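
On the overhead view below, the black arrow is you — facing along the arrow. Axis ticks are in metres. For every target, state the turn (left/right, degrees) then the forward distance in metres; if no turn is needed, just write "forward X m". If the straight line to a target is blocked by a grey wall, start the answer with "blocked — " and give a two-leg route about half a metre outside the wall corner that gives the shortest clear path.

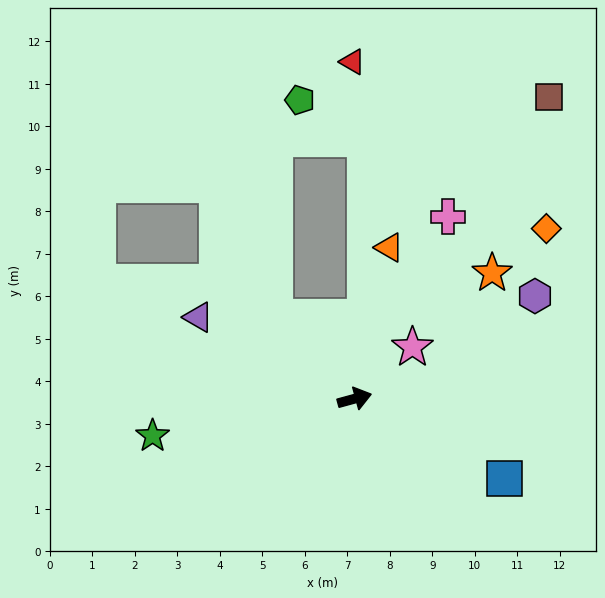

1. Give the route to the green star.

turn left 175°, forward 4.8 m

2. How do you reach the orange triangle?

turn left 62°, forward 3.7 m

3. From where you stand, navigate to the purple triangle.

turn left 137°, forward 4.1 m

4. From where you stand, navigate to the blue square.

turn right 43°, forward 4.0 m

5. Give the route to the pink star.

turn left 26°, forward 1.8 m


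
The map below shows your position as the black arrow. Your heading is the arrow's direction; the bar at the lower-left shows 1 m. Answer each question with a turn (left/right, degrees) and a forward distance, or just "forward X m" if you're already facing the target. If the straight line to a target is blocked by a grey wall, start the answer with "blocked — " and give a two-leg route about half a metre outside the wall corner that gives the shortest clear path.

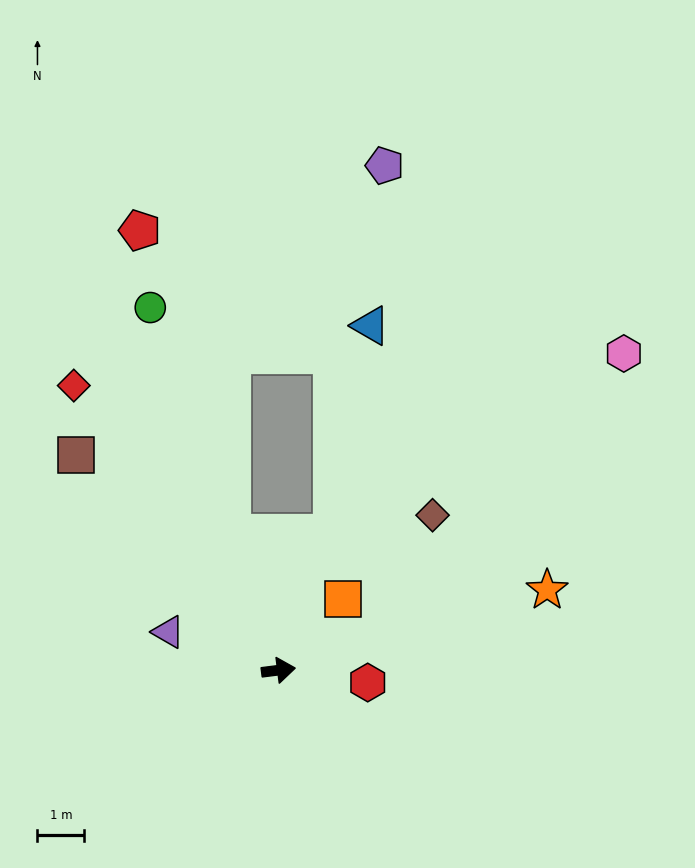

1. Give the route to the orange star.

turn left 9°, forward 6.0 m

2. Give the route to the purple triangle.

turn left 154°, forward 2.5 m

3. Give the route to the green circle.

turn left 102°, forward 8.2 m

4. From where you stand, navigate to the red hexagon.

turn right 15°, forward 1.9 m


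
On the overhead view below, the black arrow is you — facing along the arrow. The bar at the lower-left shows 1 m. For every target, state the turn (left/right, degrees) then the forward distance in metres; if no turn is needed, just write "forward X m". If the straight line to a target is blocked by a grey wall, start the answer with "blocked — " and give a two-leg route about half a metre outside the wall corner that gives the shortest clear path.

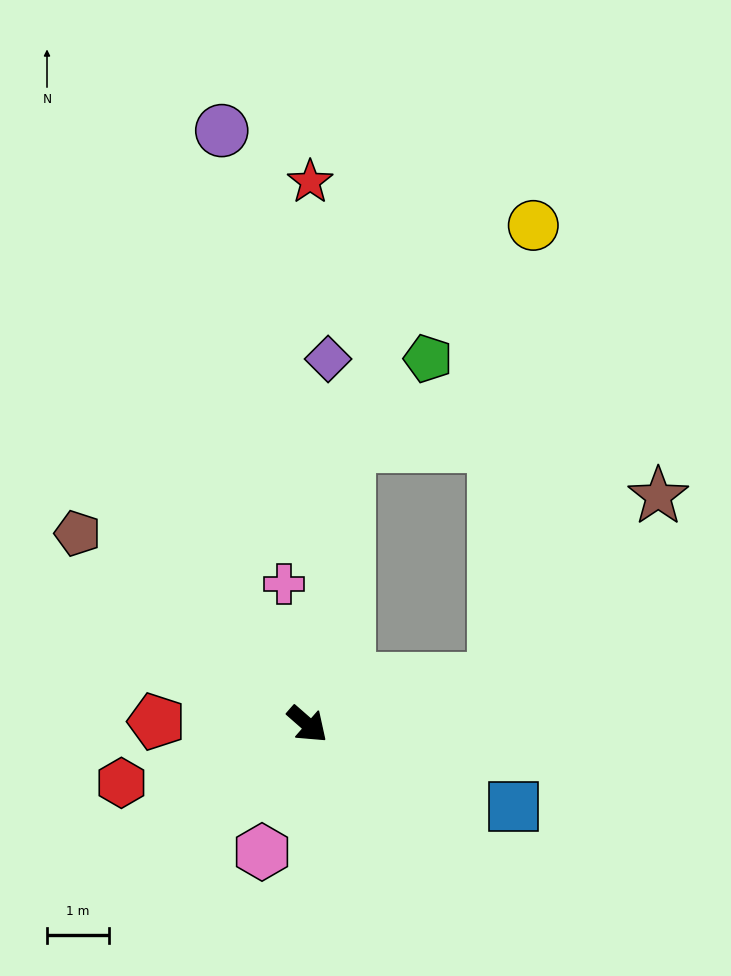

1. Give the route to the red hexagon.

turn right 121°, forward 3.1 m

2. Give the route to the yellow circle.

blocked — turn left 55°, forward 3.1 m, then turn left 71°, forward 7.3 m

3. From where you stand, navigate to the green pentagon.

blocked — turn left 123°, forward 4.5 m, then turn right 34°, forward 1.9 m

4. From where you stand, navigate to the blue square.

turn left 20°, forward 3.6 m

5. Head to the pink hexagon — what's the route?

turn right 68°, forward 2.2 m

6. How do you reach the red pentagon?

turn right 140°, forward 2.4 m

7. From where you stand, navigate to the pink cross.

turn left 141°, forward 2.3 m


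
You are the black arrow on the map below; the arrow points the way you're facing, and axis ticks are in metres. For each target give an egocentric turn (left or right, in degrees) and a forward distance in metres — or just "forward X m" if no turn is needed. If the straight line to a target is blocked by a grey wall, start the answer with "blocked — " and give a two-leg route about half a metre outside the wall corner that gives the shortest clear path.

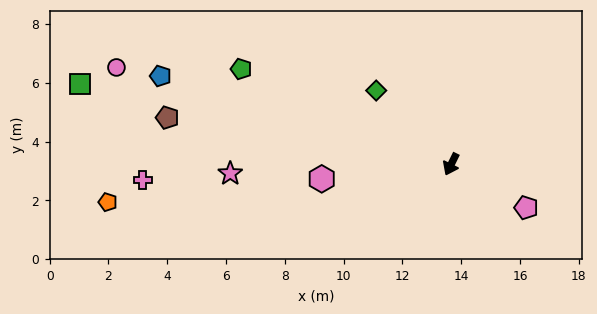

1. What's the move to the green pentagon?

turn right 88°, forward 7.8 m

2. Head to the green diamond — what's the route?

turn right 108°, forward 3.6 m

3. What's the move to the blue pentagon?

turn right 81°, forward 10.3 m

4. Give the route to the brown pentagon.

turn right 73°, forward 9.8 m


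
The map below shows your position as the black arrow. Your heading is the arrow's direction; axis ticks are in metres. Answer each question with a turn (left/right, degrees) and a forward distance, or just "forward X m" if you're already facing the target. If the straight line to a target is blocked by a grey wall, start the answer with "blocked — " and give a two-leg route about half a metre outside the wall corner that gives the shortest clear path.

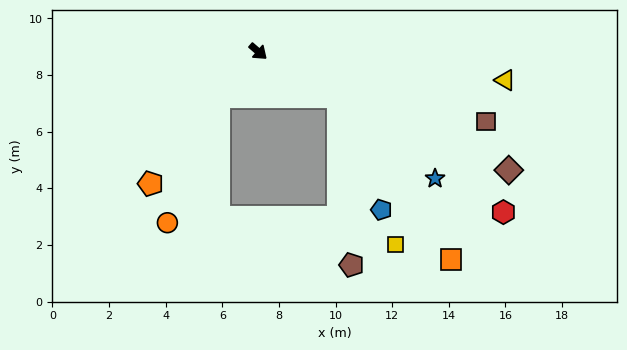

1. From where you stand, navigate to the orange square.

blocked — turn left 12°, forward 3.3 m, then turn right 27°, forward 7.0 m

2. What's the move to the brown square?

turn left 24°, forward 8.4 m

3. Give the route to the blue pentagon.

blocked — turn left 12°, forward 3.3 m, then turn right 41°, forward 4.3 m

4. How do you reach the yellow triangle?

turn left 34°, forward 8.8 m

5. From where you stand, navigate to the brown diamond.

turn left 16°, forward 9.8 m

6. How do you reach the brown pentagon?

blocked — turn left 12°, forward 3.3 m, then turn right 57°, forward 6.0 m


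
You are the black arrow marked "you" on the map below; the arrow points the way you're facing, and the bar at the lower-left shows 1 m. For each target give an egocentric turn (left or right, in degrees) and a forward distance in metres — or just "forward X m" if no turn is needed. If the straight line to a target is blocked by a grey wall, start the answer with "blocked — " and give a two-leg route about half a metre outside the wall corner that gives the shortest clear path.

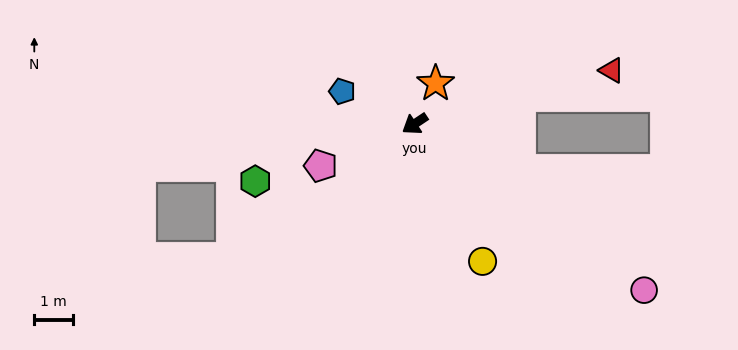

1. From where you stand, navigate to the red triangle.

turn left 161°, forward 5.3 m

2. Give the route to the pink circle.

turn left 110°, forward 7.3 m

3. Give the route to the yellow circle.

turn left 82°, forward 4.0 m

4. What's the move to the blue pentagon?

turn right 58°, forward 2.1 m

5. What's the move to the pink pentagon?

turn right 10°, forward 2.7 m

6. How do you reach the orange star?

turn right 151°, forward 1.2 m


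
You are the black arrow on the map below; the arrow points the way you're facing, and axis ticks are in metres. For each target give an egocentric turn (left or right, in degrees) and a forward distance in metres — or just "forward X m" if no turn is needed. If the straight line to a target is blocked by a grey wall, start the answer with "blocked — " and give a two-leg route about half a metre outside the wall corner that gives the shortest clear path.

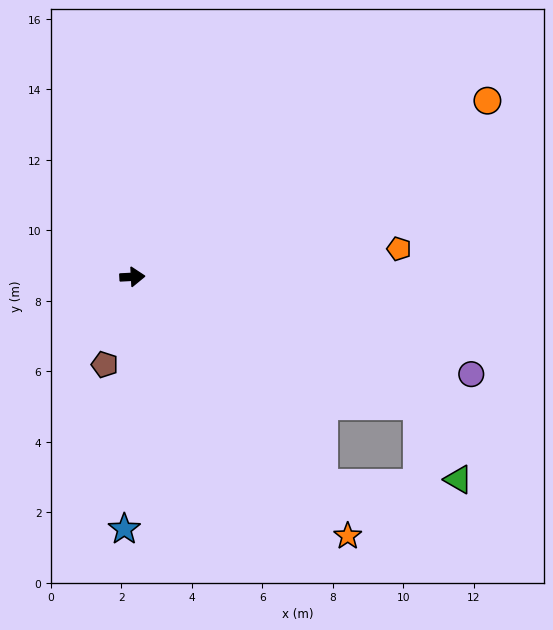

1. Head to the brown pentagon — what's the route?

turn right 111°, forward 2.6 m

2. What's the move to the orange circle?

turn left 23°, forward 11.2 m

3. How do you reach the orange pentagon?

turn left 3°, forward 7.6 m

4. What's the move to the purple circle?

turn right 19°, forward 10.0 m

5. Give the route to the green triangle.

blocked — turn right 27°, forward 8.9 m, then turn right 37°, forward 2.4 m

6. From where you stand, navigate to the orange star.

turn right 53°, forward 9.6 m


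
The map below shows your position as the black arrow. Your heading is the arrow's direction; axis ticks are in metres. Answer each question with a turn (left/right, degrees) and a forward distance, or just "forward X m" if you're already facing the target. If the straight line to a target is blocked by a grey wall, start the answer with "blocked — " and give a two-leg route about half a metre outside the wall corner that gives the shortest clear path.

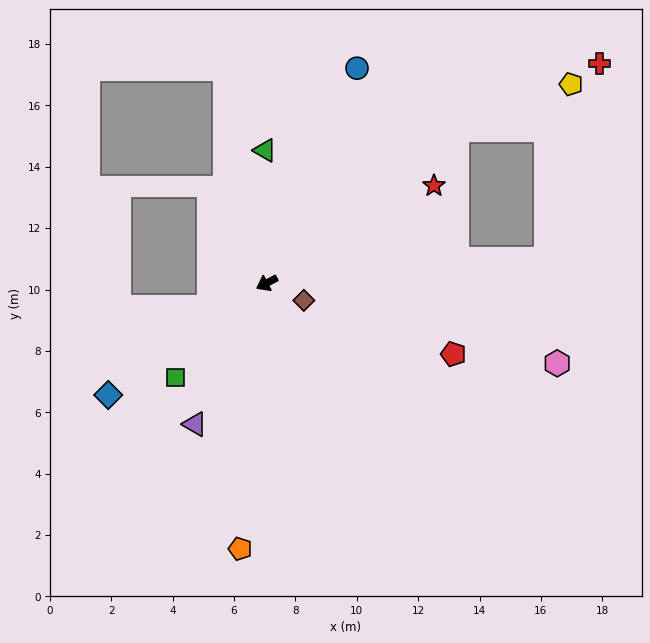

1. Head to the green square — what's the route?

turn left 18°, forward 4.3 m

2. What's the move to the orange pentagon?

turn left 57°, forward 8.7 m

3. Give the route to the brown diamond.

turn left 127°, forward 1.3 m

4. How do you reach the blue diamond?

turn left 8°, forward 6.3 m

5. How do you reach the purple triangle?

turn left 35°, forward 5.2 m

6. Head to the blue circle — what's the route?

turn right 140°, forward 7.6 m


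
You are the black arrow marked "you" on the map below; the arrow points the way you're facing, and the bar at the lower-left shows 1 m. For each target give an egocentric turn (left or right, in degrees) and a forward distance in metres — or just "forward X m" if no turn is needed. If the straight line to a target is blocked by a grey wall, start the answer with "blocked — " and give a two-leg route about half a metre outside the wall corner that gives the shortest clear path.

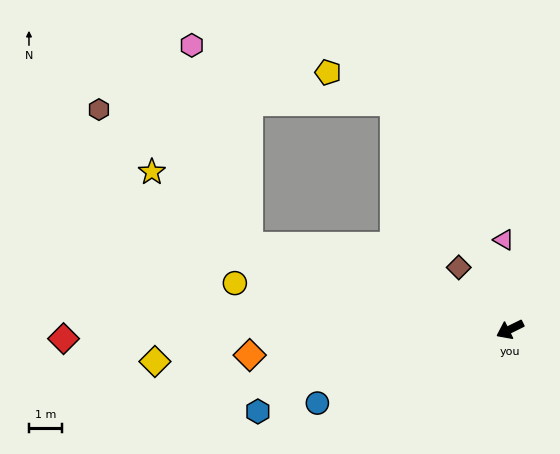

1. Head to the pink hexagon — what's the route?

blocked — turn right 44°, forward 8.2 m, then turn right 56°, forward 6.2 m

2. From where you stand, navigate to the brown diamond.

turn right 77°, forward 2.4 m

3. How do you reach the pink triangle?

turn right 112°, forward 2.7 m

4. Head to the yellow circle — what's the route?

turn right 36°, forward 8.4 m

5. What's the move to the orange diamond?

turn right 21°, forward 7.8 m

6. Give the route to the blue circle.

turn right 5°, forward 6.2 m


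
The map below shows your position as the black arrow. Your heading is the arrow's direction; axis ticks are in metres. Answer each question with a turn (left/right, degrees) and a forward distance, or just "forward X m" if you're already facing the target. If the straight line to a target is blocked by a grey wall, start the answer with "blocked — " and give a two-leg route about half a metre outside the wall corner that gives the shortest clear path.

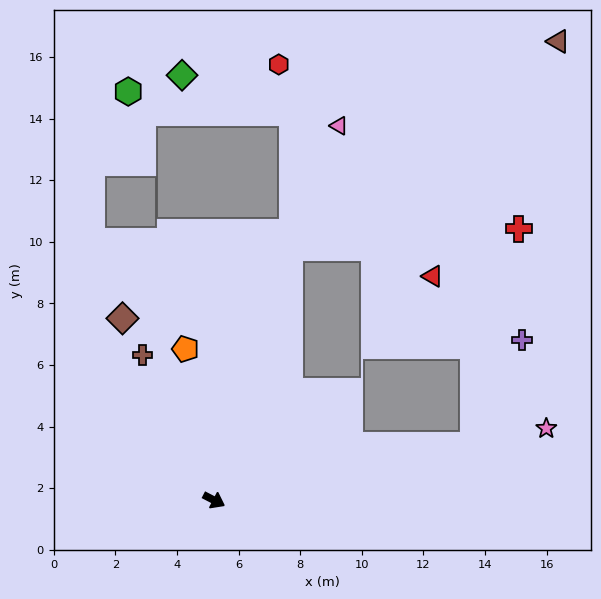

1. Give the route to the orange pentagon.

turn left 128°, forward 5.0 m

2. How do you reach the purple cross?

blocked — turn left 40°, forward 8.6 m, then turn left 52°, forward 3.7 m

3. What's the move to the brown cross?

turn left 144°, forward 5.2 m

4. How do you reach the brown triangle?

blocked — turn left 101°, forward 8.6 m, then turn right 36°, forward 11.0 m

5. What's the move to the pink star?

turn left 40°, forward 11.0 m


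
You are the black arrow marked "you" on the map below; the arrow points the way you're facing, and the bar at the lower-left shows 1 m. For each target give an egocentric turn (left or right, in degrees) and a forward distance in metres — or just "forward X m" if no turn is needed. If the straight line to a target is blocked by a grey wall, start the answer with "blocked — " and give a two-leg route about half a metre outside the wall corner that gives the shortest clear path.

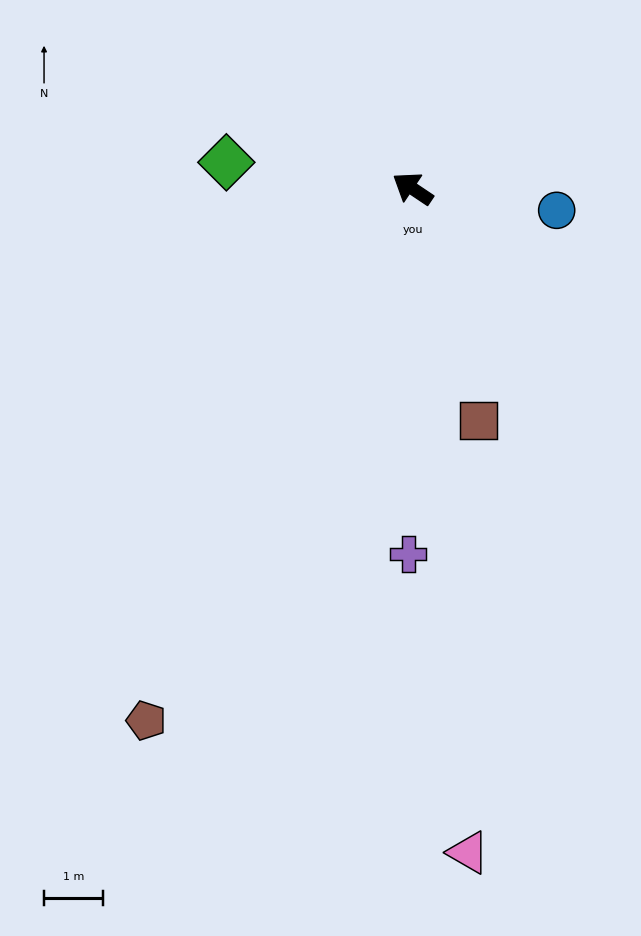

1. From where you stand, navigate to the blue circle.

turn right 155°, forward 2.5 m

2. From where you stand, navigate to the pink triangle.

turn left 129°, forward 11.4 m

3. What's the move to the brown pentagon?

turn left 97°, forward 10.2 m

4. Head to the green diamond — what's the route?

turn left 26°, forward 3.2 m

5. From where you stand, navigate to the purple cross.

turn left 123°, forward 6.2 m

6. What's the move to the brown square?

turn left 140°, forward 4.1 m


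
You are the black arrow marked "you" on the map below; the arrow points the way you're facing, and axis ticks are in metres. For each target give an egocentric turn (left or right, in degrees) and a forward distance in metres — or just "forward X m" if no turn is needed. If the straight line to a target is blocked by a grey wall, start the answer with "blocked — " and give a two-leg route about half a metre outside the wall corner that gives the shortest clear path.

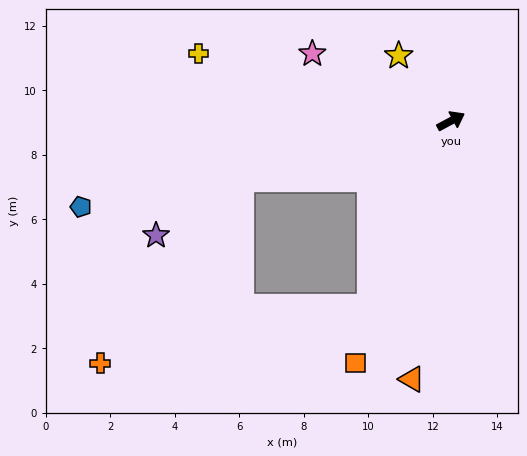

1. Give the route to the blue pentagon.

turn left 165°, forward 11.8 m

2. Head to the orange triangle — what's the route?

turn right 127°, forward 8.1 m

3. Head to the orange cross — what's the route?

blocked — turn left 167°, forward 6.8 m, then turn left 38°, forward 7.2 m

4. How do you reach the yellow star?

turn left 101°, forward 2.6 m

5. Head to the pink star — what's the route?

turn left 126°, forward 4.8 m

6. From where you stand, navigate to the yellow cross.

turn left 137°, forward 8.1 m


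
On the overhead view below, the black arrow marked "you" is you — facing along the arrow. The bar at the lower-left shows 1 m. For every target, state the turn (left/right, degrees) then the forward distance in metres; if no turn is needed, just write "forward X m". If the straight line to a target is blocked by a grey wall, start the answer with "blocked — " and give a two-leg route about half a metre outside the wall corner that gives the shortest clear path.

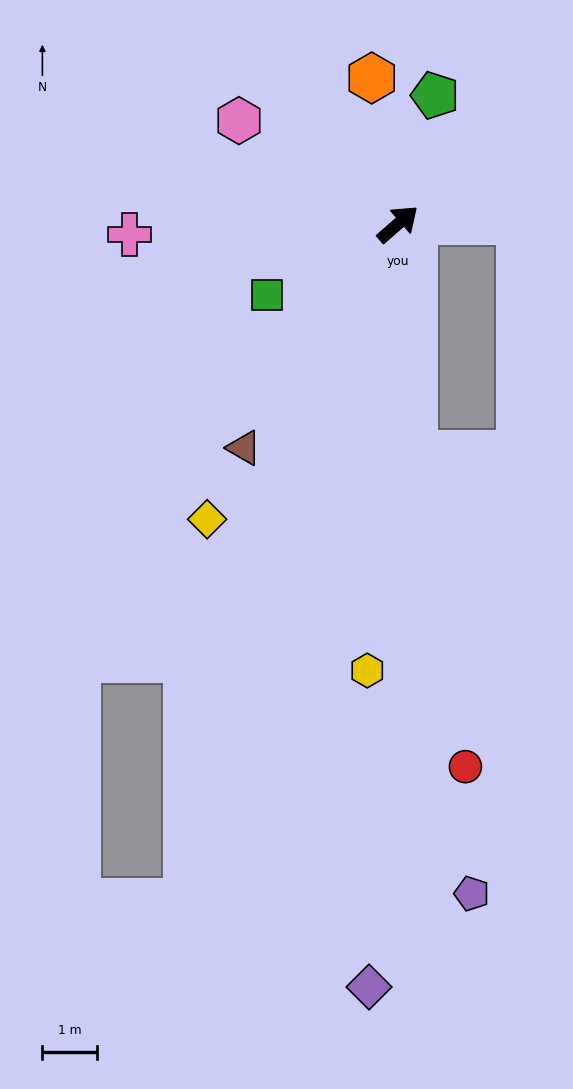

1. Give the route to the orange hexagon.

turn left 59°, forward 2.7 m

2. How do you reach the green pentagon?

turn left 33°, forward 2.5 m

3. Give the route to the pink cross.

turn left 141°, forward 4.9 m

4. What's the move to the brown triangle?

turn right 166°, forward 5.0 m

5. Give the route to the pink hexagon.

turn left 106°, forward 3.5 m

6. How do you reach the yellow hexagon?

turn right 135°, forward 8.2 m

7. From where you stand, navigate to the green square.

turn left 167°, forward 2.7 m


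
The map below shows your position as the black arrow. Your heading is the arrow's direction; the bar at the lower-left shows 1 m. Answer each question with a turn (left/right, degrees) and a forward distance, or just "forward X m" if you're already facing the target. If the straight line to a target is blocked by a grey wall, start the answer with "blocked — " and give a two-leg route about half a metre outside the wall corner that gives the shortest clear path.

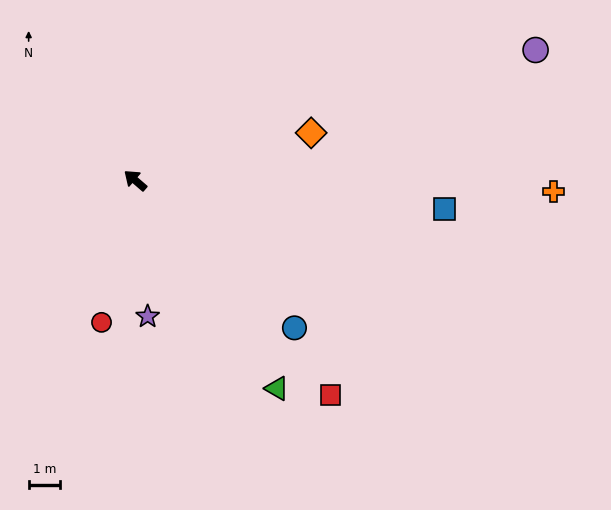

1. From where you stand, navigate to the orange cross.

turn right 141°, forward 13.3 m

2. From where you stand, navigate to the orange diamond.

turn right 124°, forward 5.8 m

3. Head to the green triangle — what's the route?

turn left 165°, forward 8.0 m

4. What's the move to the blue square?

turn right 144°, forward 9.8 m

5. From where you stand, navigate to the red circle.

turn left 117°, forward 4.6 m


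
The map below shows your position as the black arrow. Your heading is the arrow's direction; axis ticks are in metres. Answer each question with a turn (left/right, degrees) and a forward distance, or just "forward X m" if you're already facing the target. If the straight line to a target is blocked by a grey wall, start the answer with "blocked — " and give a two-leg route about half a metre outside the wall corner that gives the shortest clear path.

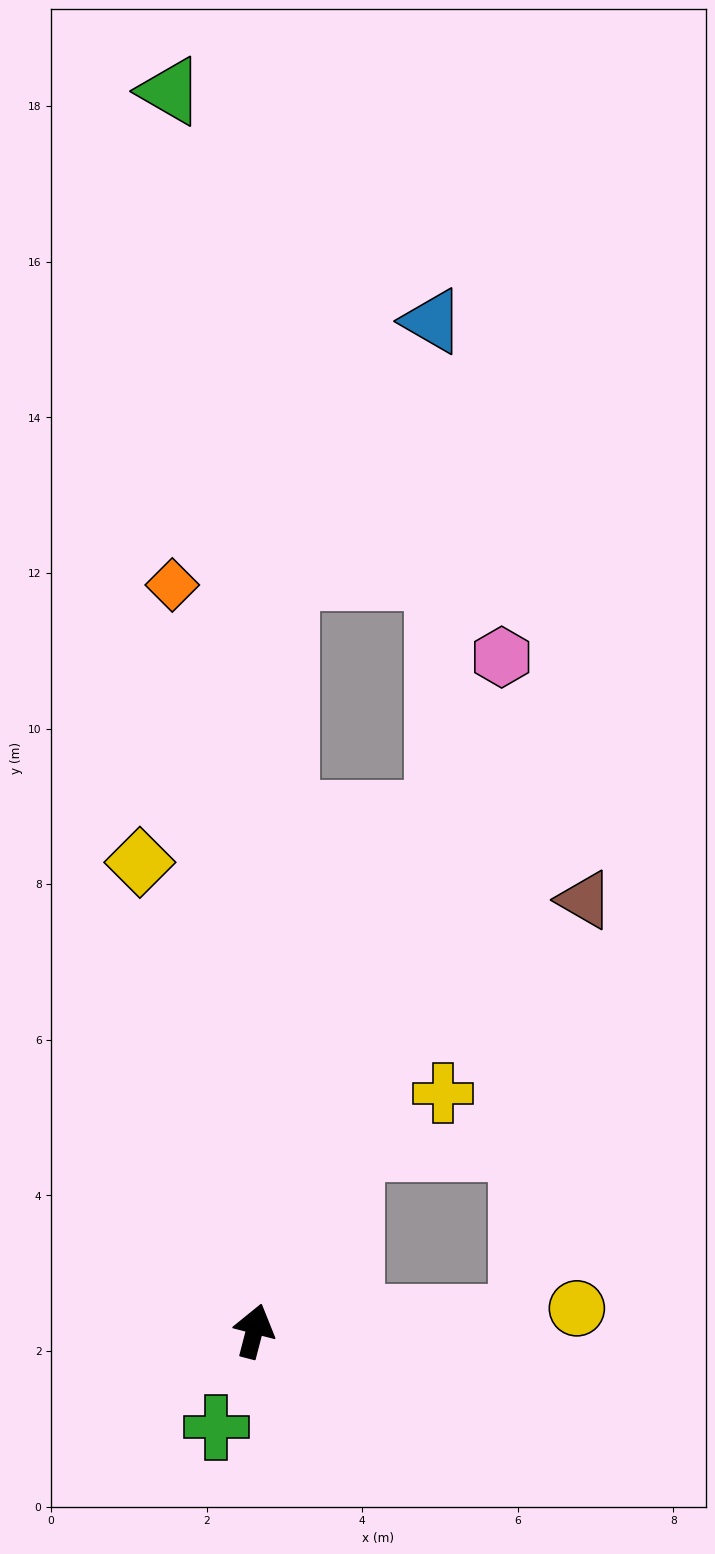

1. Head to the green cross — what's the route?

turn left 173°, forward 1.3 m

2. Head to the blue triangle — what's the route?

blocked — turn right 5°, forward 7.1 m, then turn left 20°, forward 6.3 m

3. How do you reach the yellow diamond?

turn left 28°, forward 6.2 m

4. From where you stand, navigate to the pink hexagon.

turn right 6°, forward 9.2 m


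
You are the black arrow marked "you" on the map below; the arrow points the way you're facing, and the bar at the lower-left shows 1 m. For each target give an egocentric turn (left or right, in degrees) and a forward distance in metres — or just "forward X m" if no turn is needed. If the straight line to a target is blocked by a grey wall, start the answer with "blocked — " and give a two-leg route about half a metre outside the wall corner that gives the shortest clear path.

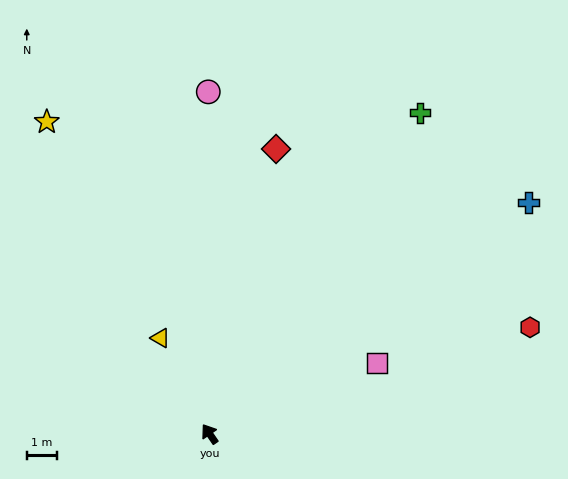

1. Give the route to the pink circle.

turn right 34°, forward 11.5 m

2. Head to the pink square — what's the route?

turn right 101°, forward 6.1 m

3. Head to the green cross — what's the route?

turn right 68°, forward 12.9 m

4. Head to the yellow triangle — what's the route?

turn right 7°, forward 3.6 m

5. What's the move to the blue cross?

turn right 89°, forward 13.2 m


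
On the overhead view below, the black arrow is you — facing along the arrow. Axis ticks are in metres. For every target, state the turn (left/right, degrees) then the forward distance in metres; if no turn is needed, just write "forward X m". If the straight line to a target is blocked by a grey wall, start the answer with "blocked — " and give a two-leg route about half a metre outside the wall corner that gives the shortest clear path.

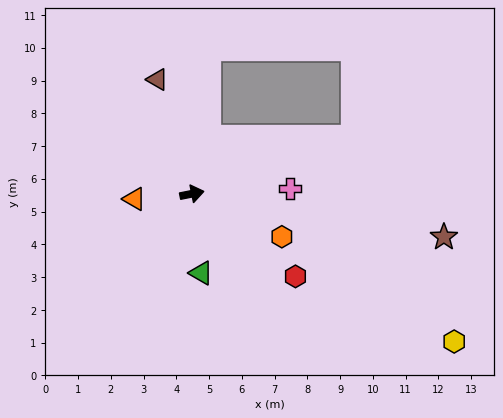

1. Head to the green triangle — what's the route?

turn right 95°, forward 2.4 m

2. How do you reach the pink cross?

turn right 8°, forward 3.0 m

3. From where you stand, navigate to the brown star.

turn right 21°, forward 7.8 m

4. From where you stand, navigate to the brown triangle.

turn left 96°, forward 3.6 m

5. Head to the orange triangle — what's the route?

turn left 174°, forward 1.8 m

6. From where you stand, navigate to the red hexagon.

turn right 50°, forward 4.0 m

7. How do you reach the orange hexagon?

turn right 37°, forward 3.0 m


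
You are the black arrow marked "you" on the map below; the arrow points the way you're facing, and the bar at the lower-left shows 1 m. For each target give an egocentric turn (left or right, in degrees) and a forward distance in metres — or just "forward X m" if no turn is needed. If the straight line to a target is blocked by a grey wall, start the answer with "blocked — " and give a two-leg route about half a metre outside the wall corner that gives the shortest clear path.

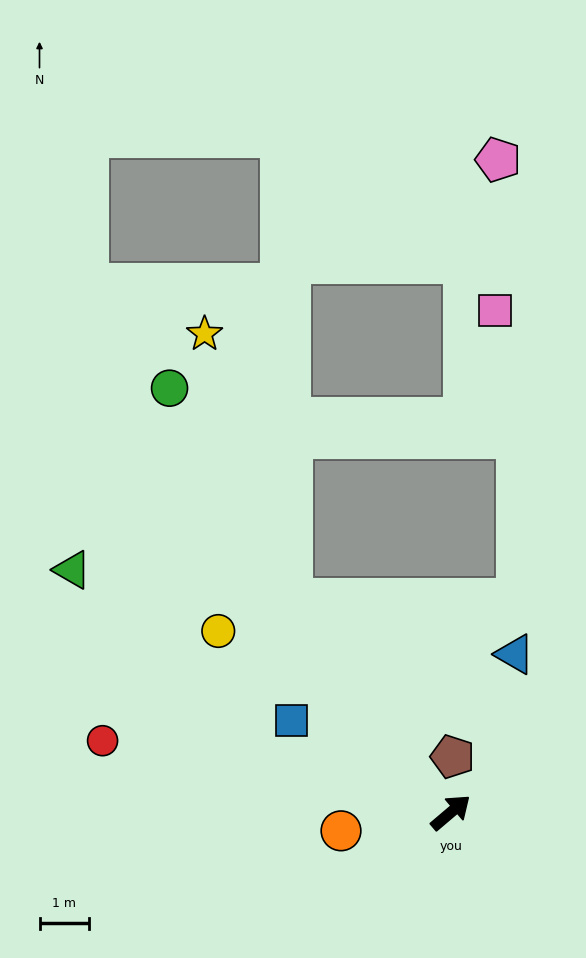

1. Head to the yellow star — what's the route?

blocked — turn left 86°, forward 5.4 m, then turn right 18°, forward 5.7 m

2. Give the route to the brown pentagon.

turn left 48°, forward 1.1 m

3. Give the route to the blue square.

turn left 110°, forward 3.7 m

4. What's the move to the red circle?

turn left 128°, forward 7.2 m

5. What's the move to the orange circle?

turn left 149°, forward 2.3 m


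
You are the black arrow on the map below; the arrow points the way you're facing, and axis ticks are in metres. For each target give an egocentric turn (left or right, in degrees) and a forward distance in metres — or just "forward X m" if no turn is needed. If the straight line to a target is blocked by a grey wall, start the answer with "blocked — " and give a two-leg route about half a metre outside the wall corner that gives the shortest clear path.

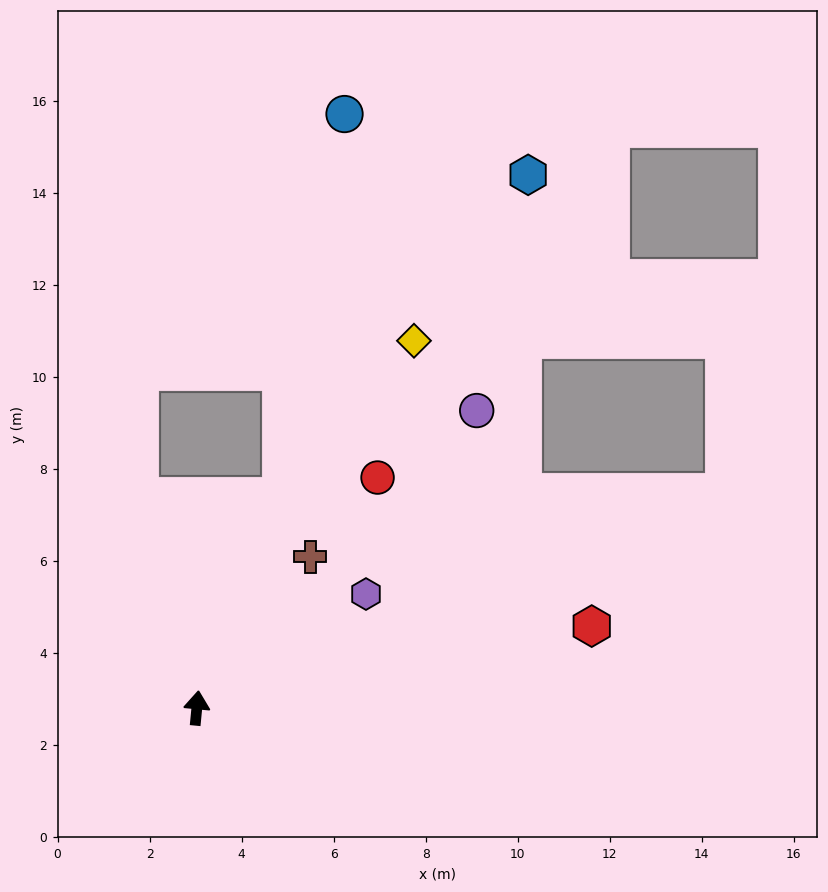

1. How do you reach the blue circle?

blocked — turn right 16°, forward 5.0 m, then turn left 12°, forward 8.4 m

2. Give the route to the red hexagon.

turn right 73°, forward 8.8 m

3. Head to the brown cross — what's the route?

turn right 31°, forward 4.1 m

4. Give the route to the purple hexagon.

turn right 51°, forward 4.4 m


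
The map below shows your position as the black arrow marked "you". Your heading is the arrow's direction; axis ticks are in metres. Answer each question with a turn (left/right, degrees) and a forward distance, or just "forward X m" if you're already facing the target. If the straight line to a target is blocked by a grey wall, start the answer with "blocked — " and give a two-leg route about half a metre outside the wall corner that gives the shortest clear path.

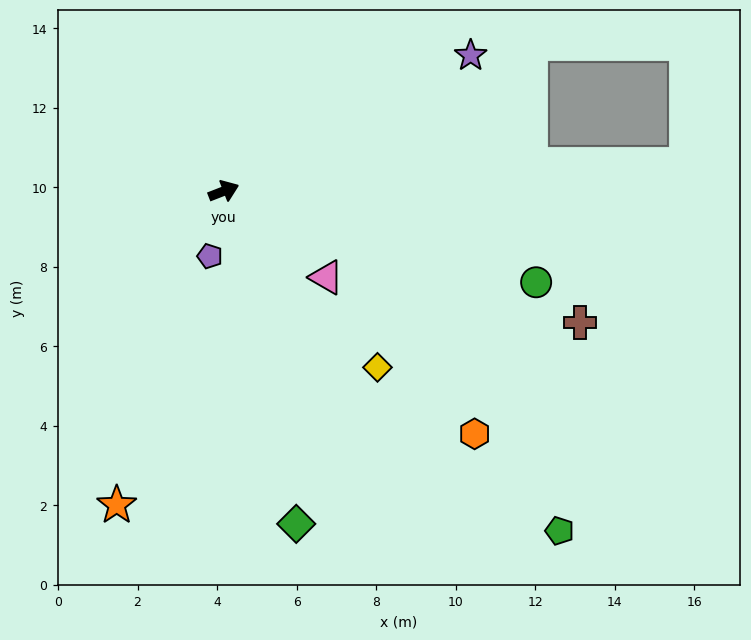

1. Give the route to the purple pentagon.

turn right 123°, forward 1.7 m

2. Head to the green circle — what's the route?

turn right 38°, forward 8.2 m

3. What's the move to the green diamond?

turn right 99°, forward 8.6 m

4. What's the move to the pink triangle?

turn right 61°, forward 3.4 m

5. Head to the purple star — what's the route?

turn left 7°, forward 7.1 m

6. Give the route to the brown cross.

turn right 42°, forward 9.6 m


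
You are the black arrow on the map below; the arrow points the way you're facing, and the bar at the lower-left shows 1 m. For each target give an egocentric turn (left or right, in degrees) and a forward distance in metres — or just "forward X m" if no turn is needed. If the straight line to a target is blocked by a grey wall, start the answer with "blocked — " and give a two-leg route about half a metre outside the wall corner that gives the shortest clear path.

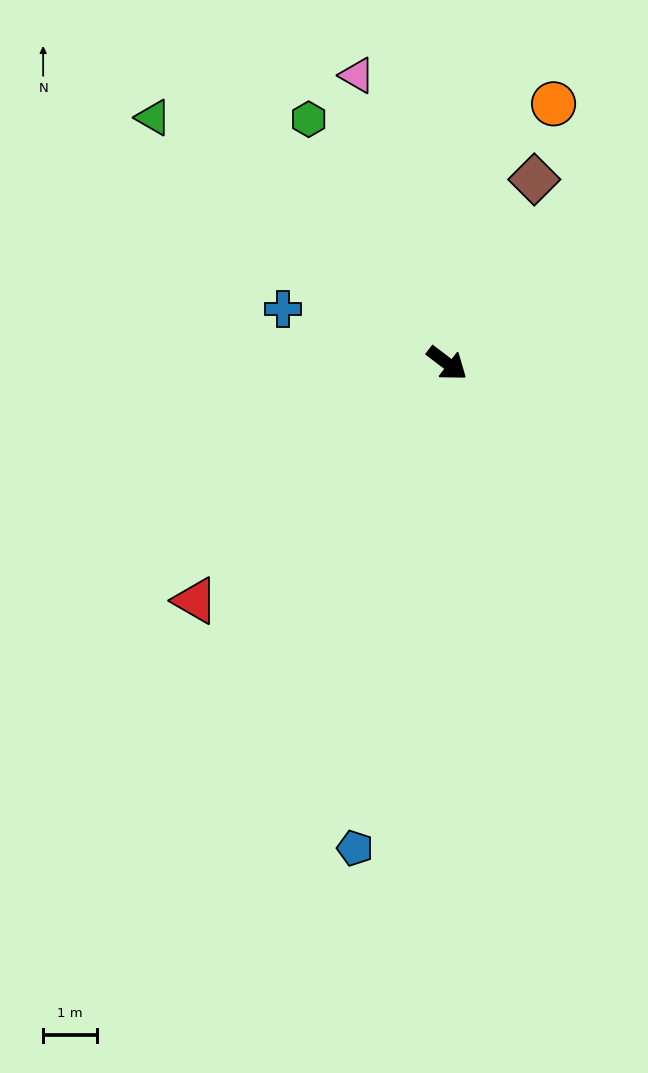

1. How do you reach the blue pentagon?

turn right 63°, forward 9.1 m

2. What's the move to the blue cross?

turn right 161°, forward 3.2 m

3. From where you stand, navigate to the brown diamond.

turn left 102°, forward 3.8 m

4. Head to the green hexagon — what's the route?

turn left 157°, forward 5.2 m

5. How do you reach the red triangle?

turn right 99°, forward 6.4 m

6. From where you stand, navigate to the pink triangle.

turn left 145°, forward 5.6 m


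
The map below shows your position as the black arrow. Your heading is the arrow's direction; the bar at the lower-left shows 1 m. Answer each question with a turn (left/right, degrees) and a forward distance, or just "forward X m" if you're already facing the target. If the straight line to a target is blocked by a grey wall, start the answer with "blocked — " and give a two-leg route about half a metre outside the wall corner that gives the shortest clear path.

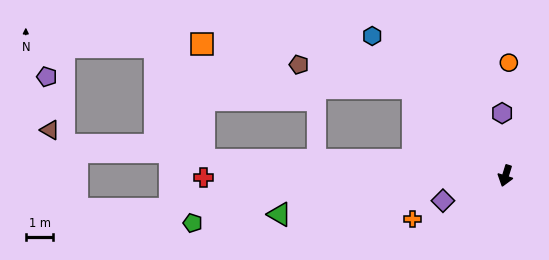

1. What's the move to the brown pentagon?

blocked — turn right 117°, forward 4.6 m, then turn left 33°, forward 4.2 m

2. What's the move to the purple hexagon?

turn right 160°, forward 2.3 m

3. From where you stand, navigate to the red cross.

turn right 72°, forward 11.0 m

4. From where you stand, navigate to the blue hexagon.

turn right 119°, forward 7.0 m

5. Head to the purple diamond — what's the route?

turn right 51°, forward 2.4 m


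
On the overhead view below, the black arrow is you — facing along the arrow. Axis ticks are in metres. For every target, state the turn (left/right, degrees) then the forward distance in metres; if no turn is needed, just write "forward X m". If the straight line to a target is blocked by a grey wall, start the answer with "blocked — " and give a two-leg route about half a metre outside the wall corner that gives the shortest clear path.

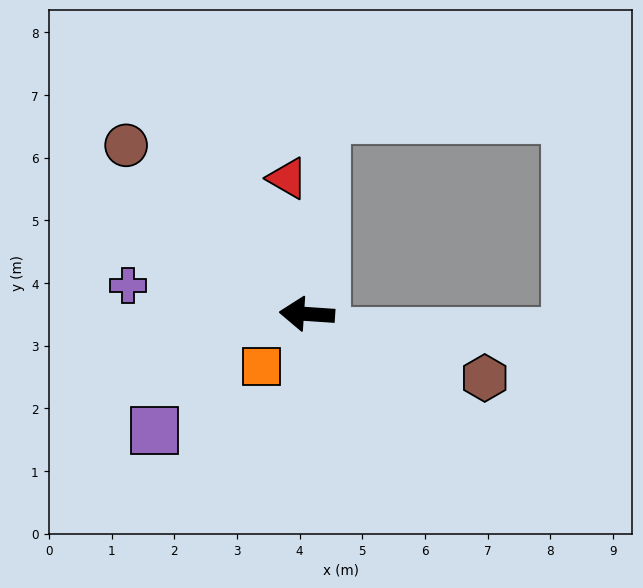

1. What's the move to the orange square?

turn left 53°, forward 1.1 m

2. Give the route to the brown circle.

turn right 39°, forward 3.9 m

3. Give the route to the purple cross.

turn right 5°, forward 2.9 m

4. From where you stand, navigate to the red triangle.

turn right 78°, forward 2.2 m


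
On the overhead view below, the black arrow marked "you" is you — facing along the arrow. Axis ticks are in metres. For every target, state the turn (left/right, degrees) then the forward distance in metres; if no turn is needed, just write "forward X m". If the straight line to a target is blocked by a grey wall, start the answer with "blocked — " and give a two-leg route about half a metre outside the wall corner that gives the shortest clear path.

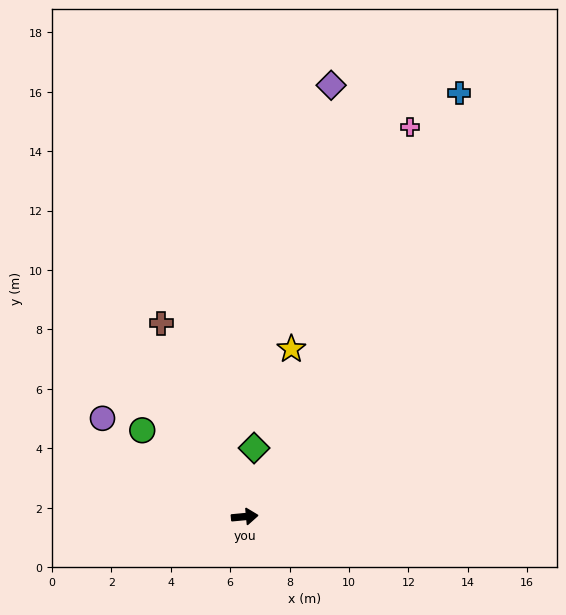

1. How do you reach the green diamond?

turn left 77°, forward 2.3 m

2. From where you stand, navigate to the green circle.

turn left 135°, forward 4.5 m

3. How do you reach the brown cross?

turn left 108°, forward 7.1 m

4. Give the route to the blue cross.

turn left 58°, forward 16.0 m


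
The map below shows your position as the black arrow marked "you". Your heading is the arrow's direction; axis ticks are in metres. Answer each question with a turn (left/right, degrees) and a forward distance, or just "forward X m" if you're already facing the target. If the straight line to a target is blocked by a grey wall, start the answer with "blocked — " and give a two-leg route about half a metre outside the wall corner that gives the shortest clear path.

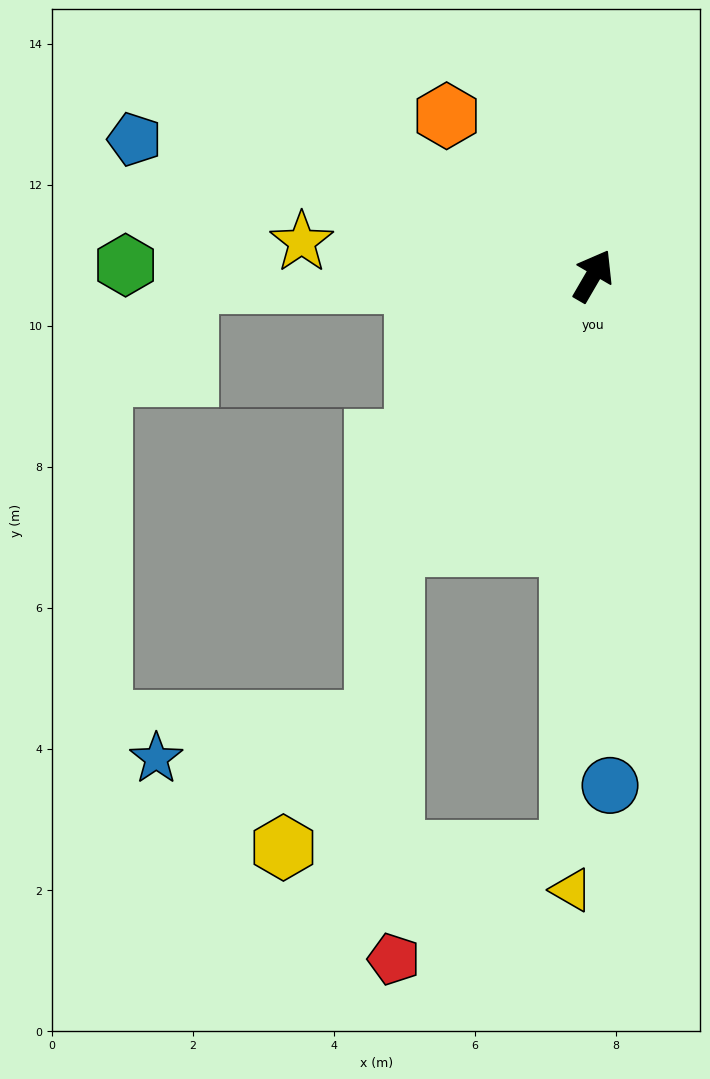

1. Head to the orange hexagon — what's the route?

turn left 73°, forward 3.1 m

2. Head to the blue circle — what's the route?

turn right 148°, forward 7.2 m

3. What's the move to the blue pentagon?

turn left 104°, forward 6.8 m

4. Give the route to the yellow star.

turn left 114°, forward 4.2 m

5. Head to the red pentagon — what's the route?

blocked — turn left 174°, forward 4.8 m, then turn left 36°, forward 5.9 m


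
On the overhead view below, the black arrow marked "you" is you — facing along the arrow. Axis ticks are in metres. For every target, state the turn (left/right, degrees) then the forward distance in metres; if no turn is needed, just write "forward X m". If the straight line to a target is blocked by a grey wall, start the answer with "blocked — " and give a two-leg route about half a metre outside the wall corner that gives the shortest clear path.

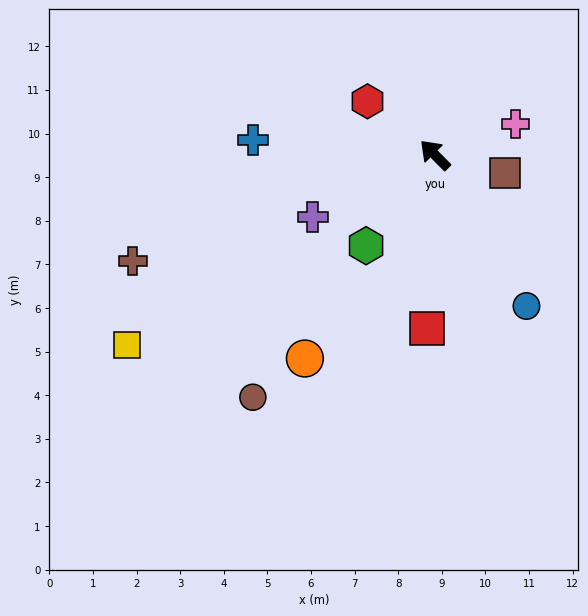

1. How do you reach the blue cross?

turn left 41°, forward 4.2 m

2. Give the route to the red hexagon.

turn left 7°, forward 2.0 m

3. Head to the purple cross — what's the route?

turn left 72°, forward 3.1 m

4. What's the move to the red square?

turn left 133°, forward 4.0 m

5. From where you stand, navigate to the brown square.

turn right 149°, forward 1.7 m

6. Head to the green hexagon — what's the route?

turn left 98°, forward 2.6 m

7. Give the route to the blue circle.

turn left 166°, forward 4.1 m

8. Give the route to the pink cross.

turn right 114°, forward 2.0 m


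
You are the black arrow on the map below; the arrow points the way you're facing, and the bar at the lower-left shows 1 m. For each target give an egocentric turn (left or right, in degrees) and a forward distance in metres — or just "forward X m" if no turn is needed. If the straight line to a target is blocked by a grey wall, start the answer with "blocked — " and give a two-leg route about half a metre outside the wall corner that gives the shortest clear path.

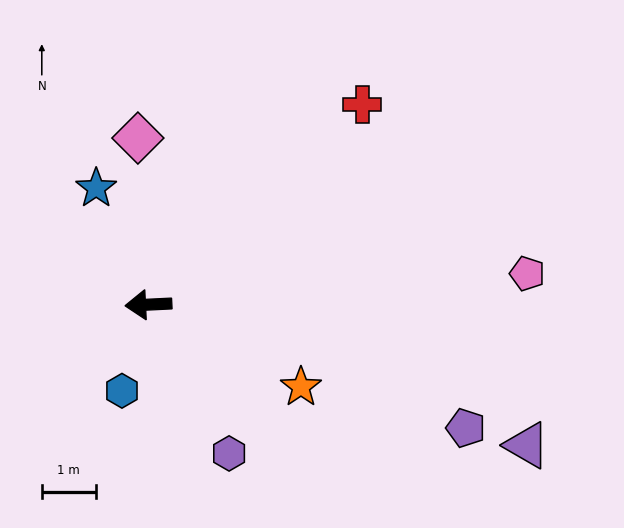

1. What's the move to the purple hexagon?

turn left 116°, forward 3.1 m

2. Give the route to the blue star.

turn right 69°, forward 2.4 m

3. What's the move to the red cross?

turn right 140°, forward 5.4 m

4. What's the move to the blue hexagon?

turn left 70°, forward 1.7 m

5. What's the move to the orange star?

turn left 149°, forward 3.2 m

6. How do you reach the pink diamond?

turn right 89°, forward 3.1 m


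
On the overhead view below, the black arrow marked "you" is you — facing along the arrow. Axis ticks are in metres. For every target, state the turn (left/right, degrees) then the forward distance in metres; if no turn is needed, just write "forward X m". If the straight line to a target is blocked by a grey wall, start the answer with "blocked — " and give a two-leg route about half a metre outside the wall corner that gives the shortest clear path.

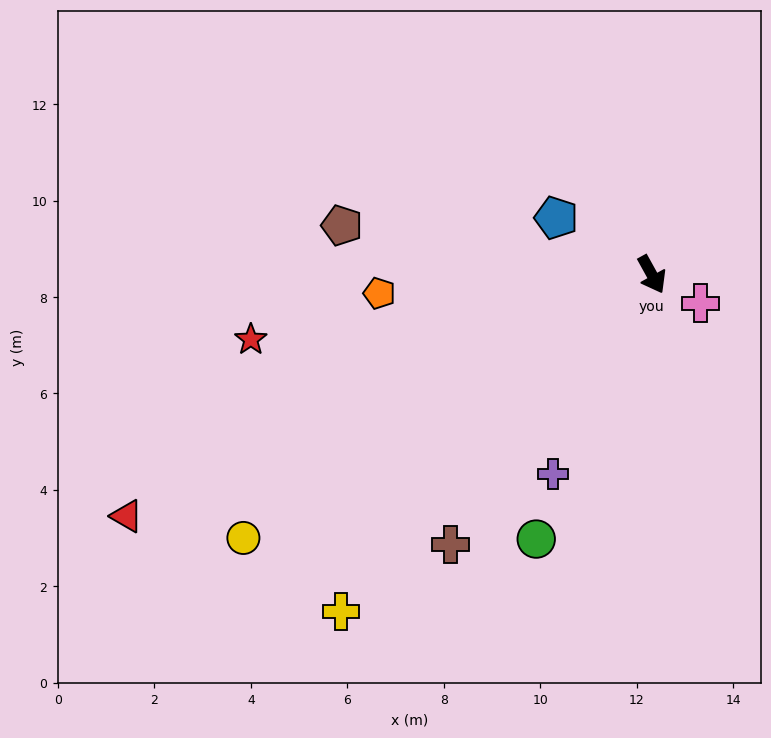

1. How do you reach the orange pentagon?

turn right 115°, forward 5.7 m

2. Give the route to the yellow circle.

turn right 86°, forward 10.1 m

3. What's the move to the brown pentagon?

turn right 128°, forward 6.5 m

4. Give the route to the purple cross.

turn right 55°, forward 4.6 m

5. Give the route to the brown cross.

turn right 66°, forward 7.0 m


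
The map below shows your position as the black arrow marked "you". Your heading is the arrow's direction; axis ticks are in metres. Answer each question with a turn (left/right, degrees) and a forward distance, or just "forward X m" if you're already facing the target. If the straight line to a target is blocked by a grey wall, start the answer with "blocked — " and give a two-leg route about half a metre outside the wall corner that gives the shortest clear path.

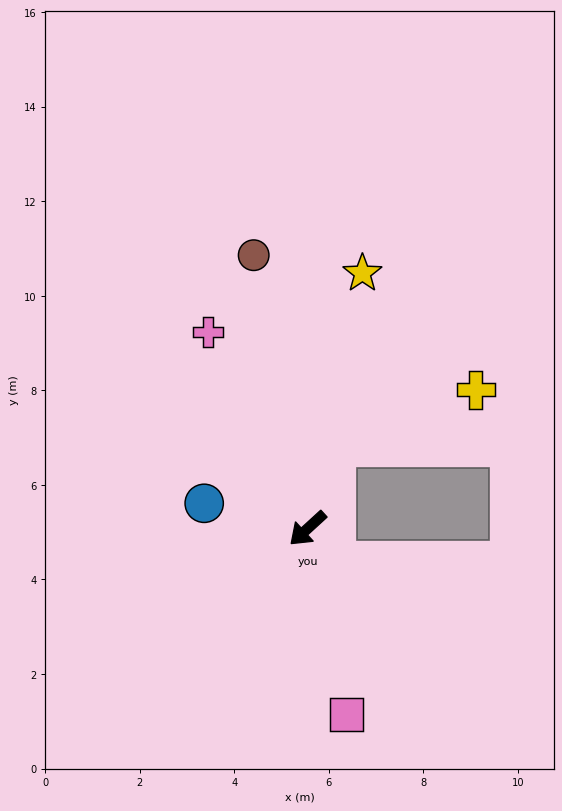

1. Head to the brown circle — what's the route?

turn right 121°, forward 5.9 m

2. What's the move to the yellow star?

turn right 145°, forward 5.5 m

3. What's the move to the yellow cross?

blocked — turn right 151°, forward 1.8 m, then turn right 49°, forward 3.2 m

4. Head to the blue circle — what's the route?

turn right 56°, forward 2.3 m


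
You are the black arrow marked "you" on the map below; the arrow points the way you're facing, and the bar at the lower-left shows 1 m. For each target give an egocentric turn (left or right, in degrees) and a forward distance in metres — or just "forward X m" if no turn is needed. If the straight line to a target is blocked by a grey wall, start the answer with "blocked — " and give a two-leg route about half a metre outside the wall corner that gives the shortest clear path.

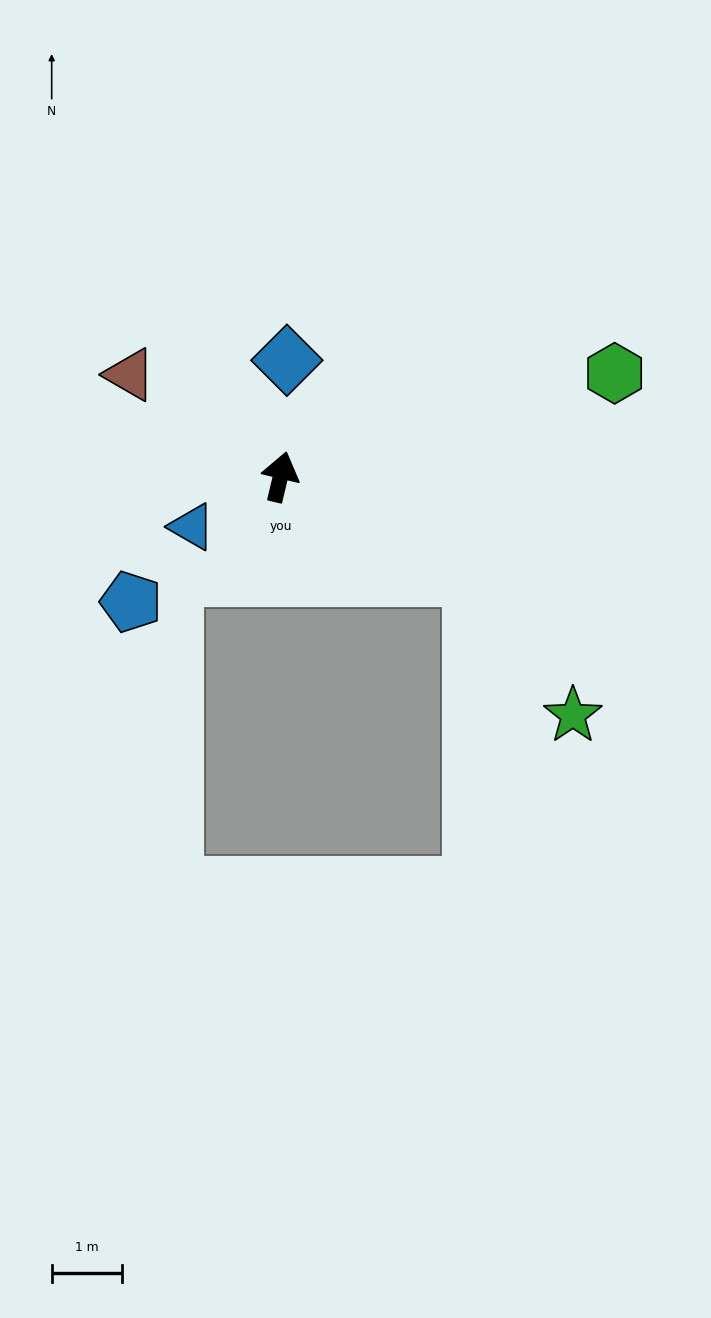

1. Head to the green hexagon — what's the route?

turn right 59°, forward 5.0 m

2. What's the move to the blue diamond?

turn left 10°, forward 1.7 m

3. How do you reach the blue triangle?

turn left 133°, forward 1.5 m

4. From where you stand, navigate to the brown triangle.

turn left 69°, forward 2.6 m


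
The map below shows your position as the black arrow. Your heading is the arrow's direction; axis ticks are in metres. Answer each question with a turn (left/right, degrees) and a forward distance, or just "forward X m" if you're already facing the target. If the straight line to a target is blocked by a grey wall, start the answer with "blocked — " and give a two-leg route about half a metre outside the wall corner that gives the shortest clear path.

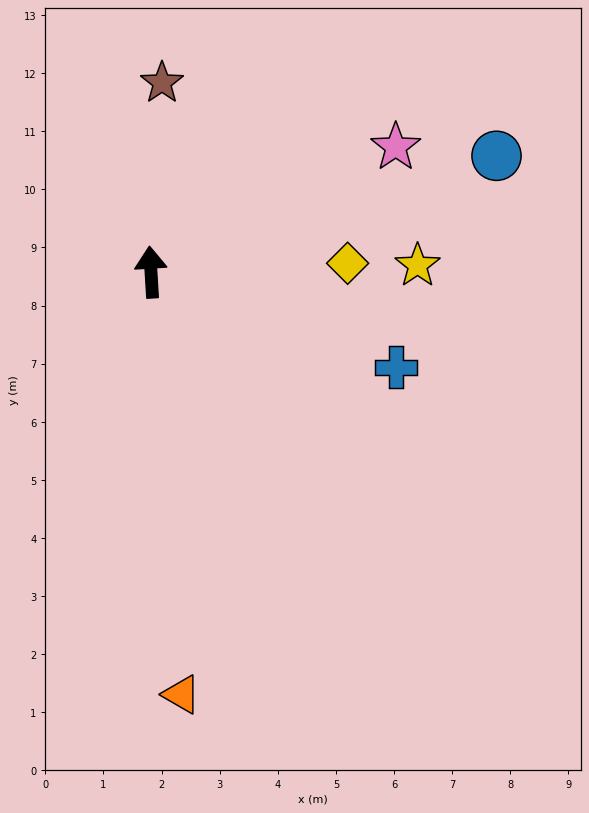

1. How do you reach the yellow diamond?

turn right 91°, forward 3.4 m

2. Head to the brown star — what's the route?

turn right 7°, forward 3.3 m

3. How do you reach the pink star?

turn right 66°, forward 4.7 m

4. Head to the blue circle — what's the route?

turn right 75°, forward 6.3 m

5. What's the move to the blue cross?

turn right 115°, forward 4.5 m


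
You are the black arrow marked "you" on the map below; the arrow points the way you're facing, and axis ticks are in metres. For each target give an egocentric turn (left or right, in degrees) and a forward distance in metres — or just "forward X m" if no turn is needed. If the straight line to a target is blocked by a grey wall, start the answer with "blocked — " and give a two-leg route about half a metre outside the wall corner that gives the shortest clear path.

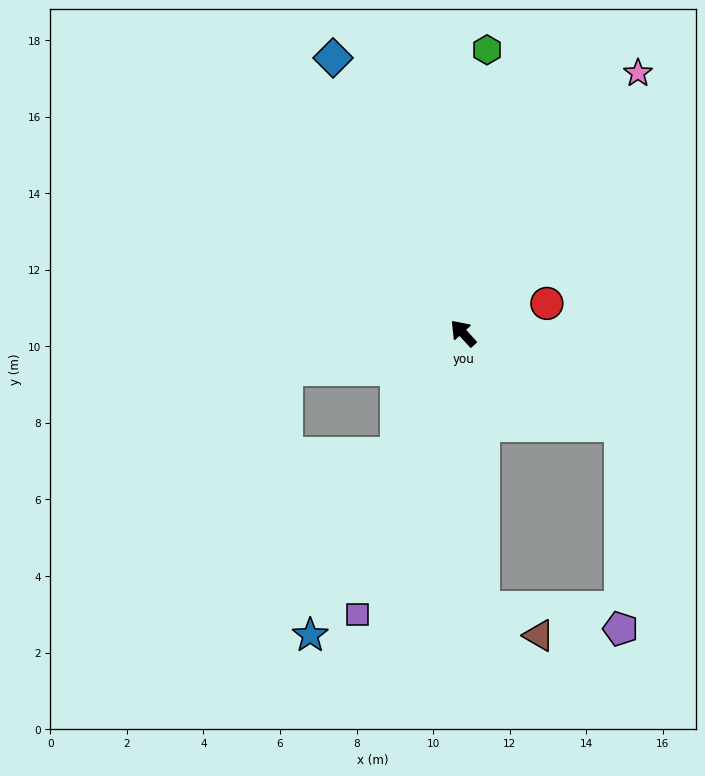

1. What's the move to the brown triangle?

blocked — turn left 142°, forward 7.2 m, then turn left 58°, forward 1.6 m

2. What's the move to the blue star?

turn left 111°, forward 8.8 m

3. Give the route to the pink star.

turn right 76°, forward 8.2 m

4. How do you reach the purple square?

turn left 117°, forward 7.8 m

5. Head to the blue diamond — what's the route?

turn right 17°, forward 8.0 m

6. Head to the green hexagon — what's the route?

turn right 47°, forward 7.4 m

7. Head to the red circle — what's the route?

turn right 113°, forward 2.3 m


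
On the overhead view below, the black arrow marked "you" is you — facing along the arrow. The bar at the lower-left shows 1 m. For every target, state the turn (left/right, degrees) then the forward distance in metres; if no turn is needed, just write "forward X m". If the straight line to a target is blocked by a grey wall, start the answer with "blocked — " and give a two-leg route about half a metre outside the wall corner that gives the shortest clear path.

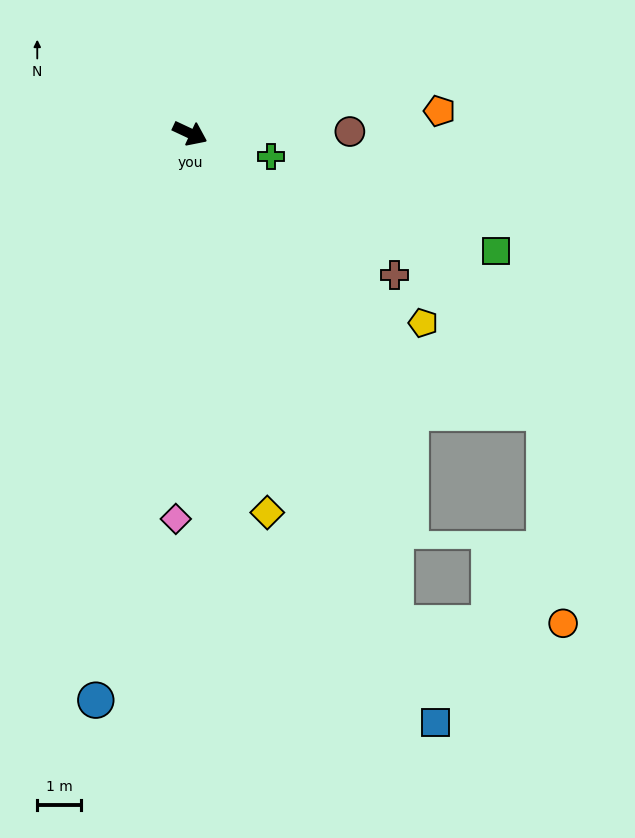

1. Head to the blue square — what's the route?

turn right 42°, forward 14.7 m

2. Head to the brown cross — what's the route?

turn right 10°, forward 5.7 m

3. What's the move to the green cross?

turn left 9°, forward 1.9 m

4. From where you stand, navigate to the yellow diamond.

turn right 53°, forward 8.9 m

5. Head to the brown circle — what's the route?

turn left 26°, forward 3.7 m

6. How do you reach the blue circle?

turn right 74°, forward 13.2 m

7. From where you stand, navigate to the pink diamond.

turn right 67°, forward 8.9 m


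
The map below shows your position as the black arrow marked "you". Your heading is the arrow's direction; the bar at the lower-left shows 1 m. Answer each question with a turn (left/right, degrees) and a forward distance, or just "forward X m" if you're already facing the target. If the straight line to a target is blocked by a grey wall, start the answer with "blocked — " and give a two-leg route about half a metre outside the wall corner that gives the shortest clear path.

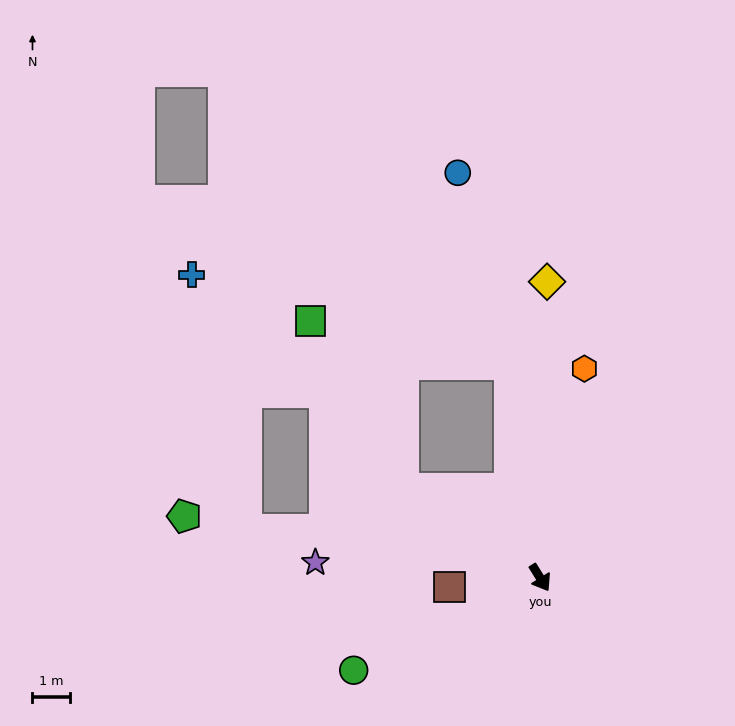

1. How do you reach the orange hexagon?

turn left 136°, forward 5.7 m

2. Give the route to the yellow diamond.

turn left 147°, forward 8.0 m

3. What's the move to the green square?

blocked — turn right 155°, forward 4.4 m, then turn right 28°, forward 5.2 m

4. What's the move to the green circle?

turn right 95°, forward 5.6 m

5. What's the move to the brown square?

turn right 116°, forward 2.4 m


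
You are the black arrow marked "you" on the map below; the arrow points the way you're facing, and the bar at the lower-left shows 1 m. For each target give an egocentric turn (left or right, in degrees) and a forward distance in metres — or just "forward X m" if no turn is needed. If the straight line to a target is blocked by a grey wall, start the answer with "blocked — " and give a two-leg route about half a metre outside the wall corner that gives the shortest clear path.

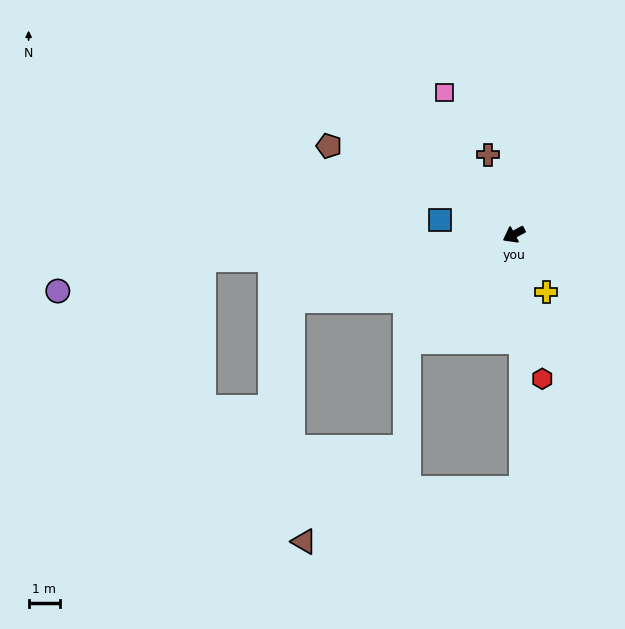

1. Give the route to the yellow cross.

turn left 91°, forward 2.1 m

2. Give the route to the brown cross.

turn right 100°, forward 2.7 m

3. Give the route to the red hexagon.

turn left 73°, forward 4.7 m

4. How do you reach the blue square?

turn right 40°, forward 2.4 m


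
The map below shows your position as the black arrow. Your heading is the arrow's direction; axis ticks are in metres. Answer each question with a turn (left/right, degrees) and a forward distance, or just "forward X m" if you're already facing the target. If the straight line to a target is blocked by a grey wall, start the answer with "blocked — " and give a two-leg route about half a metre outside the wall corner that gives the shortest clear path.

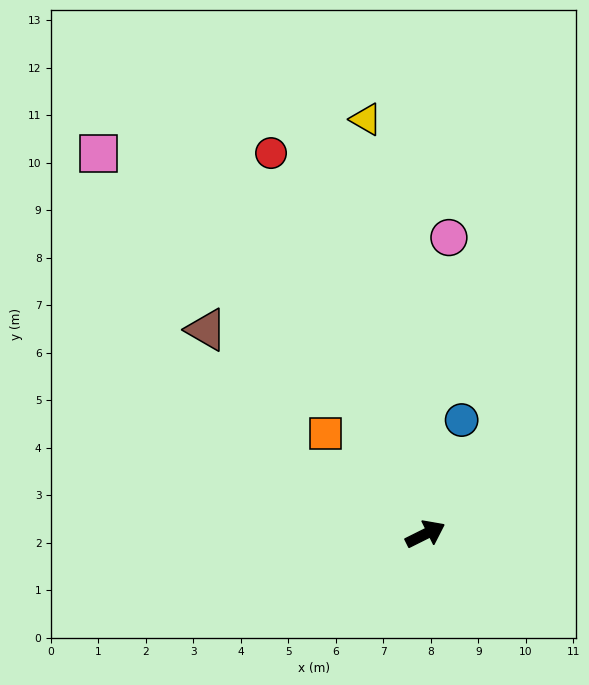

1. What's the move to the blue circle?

turn left 46°, forward 2.5 m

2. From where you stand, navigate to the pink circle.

turn left 59°, forward 6.3 m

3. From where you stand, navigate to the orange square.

turn left 108°, forward 3.0 m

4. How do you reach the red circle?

turn left 86°, forward 8.7 m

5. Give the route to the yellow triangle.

turn left 72°, forward 8.8 m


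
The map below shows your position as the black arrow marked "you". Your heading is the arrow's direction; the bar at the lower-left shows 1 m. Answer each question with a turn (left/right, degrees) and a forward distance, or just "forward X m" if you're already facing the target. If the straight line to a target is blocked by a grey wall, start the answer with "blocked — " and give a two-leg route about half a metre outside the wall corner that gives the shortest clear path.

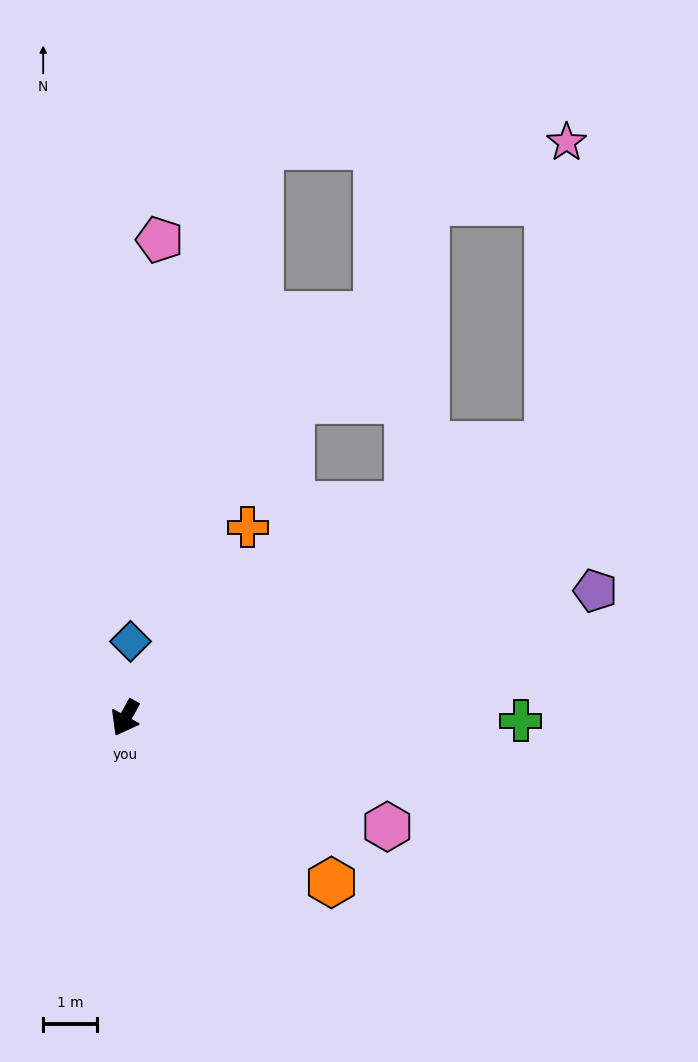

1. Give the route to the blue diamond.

turn right 155°, forward 1.4 m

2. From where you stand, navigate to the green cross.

turn left 118°, forward 7.4 m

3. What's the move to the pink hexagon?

turn left 96°, forward 5.3 m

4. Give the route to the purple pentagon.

turn left 134°, forward 9.1 m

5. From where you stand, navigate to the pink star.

blocked — turn left 152°, forward 9.4 m, then turn left 53°, forward 5.6 m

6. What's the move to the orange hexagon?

turn left 80°, forward 4.9 m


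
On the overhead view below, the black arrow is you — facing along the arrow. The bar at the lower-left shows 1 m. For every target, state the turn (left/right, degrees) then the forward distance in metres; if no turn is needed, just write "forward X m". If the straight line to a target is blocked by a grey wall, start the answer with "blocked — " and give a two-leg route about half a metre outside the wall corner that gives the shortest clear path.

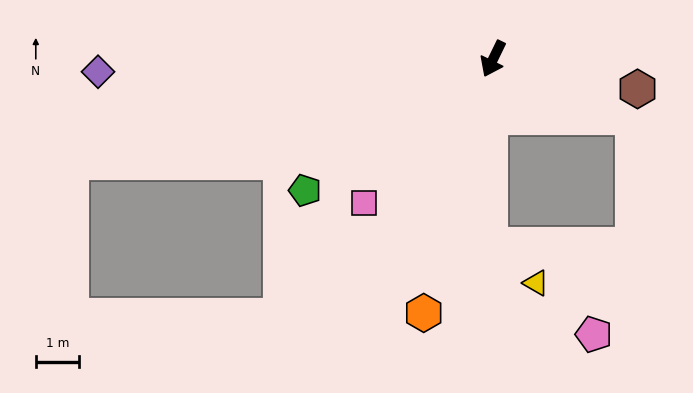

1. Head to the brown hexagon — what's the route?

turn left 104°, forward 3.4 m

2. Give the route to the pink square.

turn right 16°, forward 4.4 m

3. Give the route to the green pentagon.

turn right 29°, forward 5.3 m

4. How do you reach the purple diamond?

turn right 62°, forward 9.1 m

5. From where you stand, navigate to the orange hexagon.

turn left 11°, forward 6.1 m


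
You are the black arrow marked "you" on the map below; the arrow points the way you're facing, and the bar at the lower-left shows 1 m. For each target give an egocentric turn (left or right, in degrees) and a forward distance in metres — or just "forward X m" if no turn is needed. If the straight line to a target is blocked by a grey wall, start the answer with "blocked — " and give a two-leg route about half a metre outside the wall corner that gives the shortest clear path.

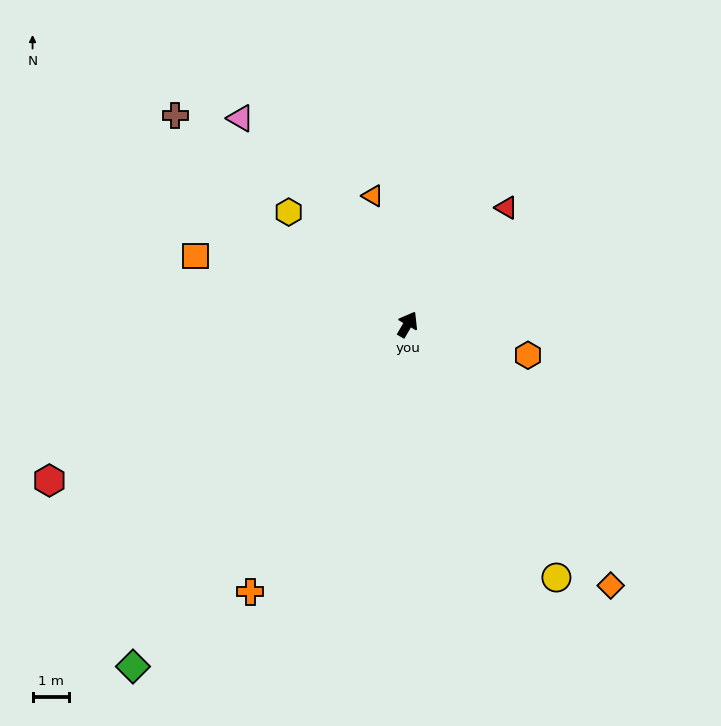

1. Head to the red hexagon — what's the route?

turn left 144°, forward 10.8 m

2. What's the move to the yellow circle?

turn right 119°, forward 8.1 m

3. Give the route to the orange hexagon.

turn right 74°, forward 3.4 m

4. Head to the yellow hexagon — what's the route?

turn left 77°, forward 4.5 m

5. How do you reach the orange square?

turn left 102°, forward 6.2 m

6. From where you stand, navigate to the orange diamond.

turn right 112°, forward 9.1 m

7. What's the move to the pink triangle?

turn left 69°, forward 7.3 m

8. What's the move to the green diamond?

turn left 171°, forward 12.1 m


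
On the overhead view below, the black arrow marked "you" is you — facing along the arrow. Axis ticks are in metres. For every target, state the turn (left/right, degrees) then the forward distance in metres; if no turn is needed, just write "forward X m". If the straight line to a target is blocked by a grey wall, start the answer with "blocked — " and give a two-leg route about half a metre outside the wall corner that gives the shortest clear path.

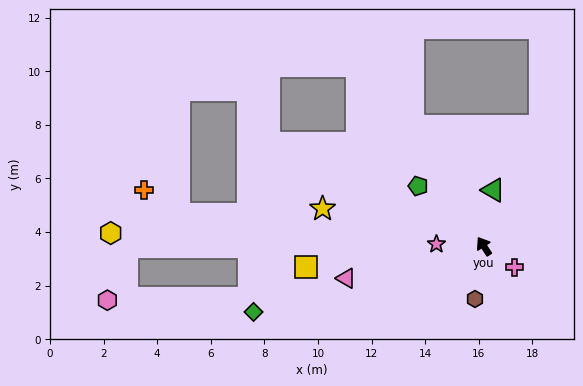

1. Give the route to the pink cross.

turn right 158°, forward 1.4 m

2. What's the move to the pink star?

turn left 55°, forward 1.8 m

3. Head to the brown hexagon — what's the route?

turn left 137°, forward 2.0 m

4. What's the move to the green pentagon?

turn left 15°, forward 3.3 m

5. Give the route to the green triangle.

turn right 42°, forward 2.1 m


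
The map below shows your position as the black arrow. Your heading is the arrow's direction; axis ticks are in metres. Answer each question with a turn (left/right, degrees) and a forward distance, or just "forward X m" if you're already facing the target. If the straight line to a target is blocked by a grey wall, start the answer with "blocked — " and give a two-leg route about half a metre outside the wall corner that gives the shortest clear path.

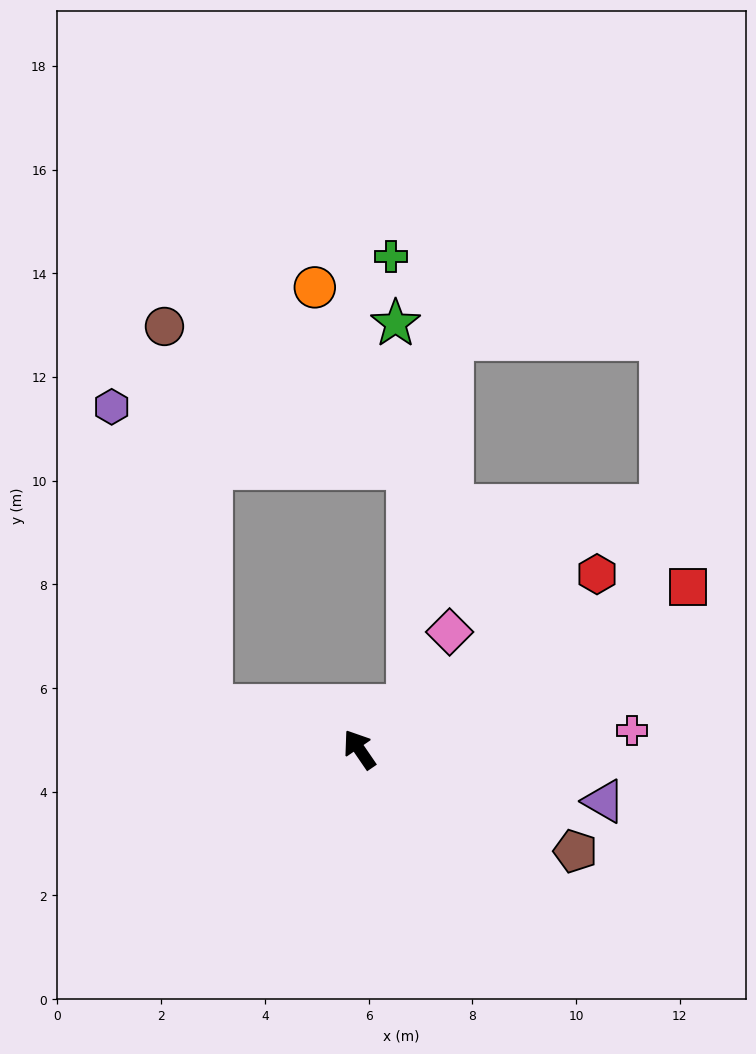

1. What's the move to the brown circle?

blocked — turn left 40°, forward 3.0 m, then turn right 67°, forward 7.4 m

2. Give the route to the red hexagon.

turn right 88°, forward 5.7 m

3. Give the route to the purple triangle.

turn right 136°, forward 4.8 m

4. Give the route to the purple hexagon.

blocked — turn left 40°, forward 3.0 m, then turn right 56°, forward 6.1 m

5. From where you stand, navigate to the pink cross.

turn right 120°, forward 5.3 m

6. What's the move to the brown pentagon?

turn right 150°, forward 4.6 m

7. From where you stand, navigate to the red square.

turn right 98°, forward 7.1 m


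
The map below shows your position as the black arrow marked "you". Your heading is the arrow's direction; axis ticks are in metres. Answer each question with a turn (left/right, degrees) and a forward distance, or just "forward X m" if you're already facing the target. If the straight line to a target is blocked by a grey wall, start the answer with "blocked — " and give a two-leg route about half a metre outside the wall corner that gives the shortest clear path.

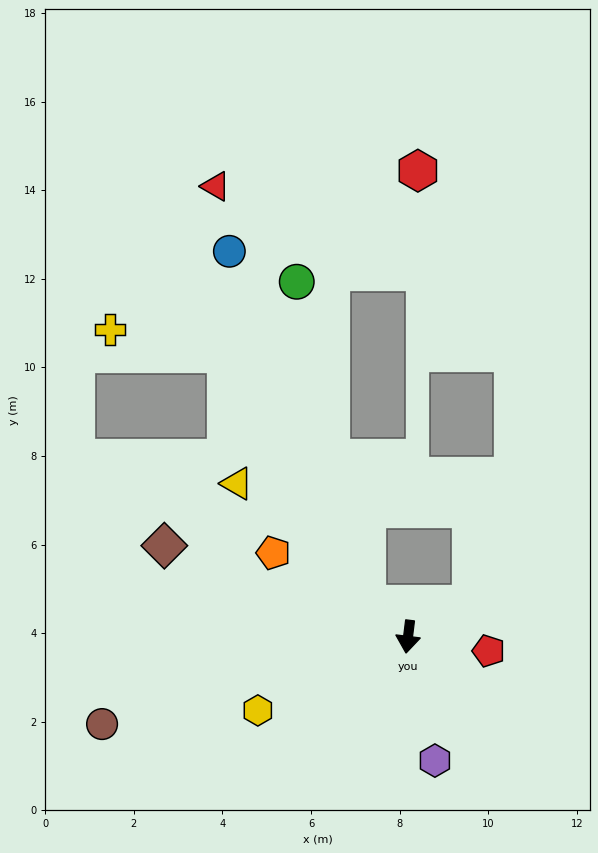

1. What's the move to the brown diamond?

turn right 103°, forward 5.9 m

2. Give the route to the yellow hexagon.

turn right 57°, forward 3.8 m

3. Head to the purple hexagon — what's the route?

turn left 19°, forward 2.9 m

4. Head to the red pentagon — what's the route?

turn left 87°, forward 1.8 m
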